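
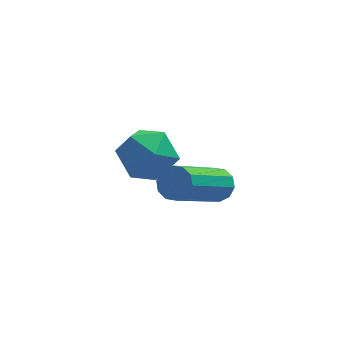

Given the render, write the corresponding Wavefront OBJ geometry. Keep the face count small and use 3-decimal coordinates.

v 1.789 2.1 0.504
v 2.366 1.472 0.89
v 1.394 1.088 -0.55
v 1.971 0.46 -0.164
v 1.196 0.724 0.289
v 1.44 1.349 0.941
v 2.32 1.211 -0.601
v 2.564 1.836 0.051
v 2.694 0.923 0.207
v 2 0.622 0.757
v 1.76 1.938 -0.417
v 1.066 1.637 0.133
v 3.402 -0.624 0.435
v 3.653 -1.059 0.303
v 2.37 -2.212 1.652
v 2.118 -1.776 1.785
v 3.804 -0.931 0.556
v 2.52 -2.083 1.905
v 3.801 -0.685 0.763
v 2.517 -1.837 2.112
v 3.646 -0.416 0.845
v 2.362 -1.568 2.194
v 3.397 -0.226 0.771
v 2.113 -1.379 2.12
v 3.15 -0.188 0.568
v 1.867 -1.341 1.917
v 3 -0.317 0.315
v 1.716 -1.469 1.664
v 3.003 -0.563 0.108
v 1.719 -1.715 1.457
v 3.158 -0.832 0.026
v 1.874 -1.984 1.375
v 3.407 -1.021 0.1
v 2.123 -2.174 1.449
f 1 12 6
f 1 6 2
f 1 2 8
f 1 8 11
f 1 11 12
f 2 6 10
f 6 12 5
f 12 11 3
f 11 8 7
f 8 2 9
f 4 10 5
f 4 5 3
f 4 3 7
f 4 7 9
f 4 9 10
f 5 10 6
f 3 5 12
f 7 3 11
f 9 7 8
f 10 9 2
f 14 13 17
f 14 17 15
f 15 17 18
f 15 18 16
f 17 13 19
f 17 19 18
f 18 19 20
f 18 20 16
f 19 13 21
f 19 21 20
f 20 21 22
f 20 22 16
f 21 13 23
f 21 23 22
f 22 23 24
f 22 24 16
f 23 13 25
f 23 25 24
f 24 25 26
f 24 26 16
f 25 13 27
f 25 27 26
f 26 27 28
f 26 28 16
f 27 13 29
f 27 29 28
f 28 29 30
f 28 30 16
f 29 13 31
f 29 31 30
f 30 31 32
f 30 32 16
f 31 13 33
f 31 33 32
f 32 33 34
f 32 34 16
f 33 13 14
f 33 14 34
f 34 14 15
f 34 15 16



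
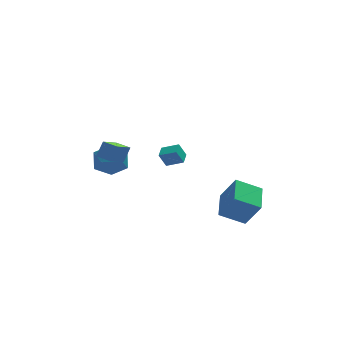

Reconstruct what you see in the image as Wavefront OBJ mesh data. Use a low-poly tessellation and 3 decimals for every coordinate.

v -4.414 0.894 -0.557
v -4.011 1.499 -1.498
v -2.949 -0.339 -0.722
v -2.546 0.266 -1.663
v -2.497 0.751 -0.579
v -3.403 1.513 -0.477
v -3.557 -0.353 -1.743
v -4.463 0.409 -1.641
v -3.482 0.728 -2.23
v -2.827 1.41 -1.511
v -4.133 -0.25 -0.709
v -3.478 0.432 0.01
v 2.008 -3.755 -3.481
v 2.784 -4.318 -1.875
v 2.416 -2 -3.063
v 3.192 -2.562 -1.457
v 3.508 -3.918 -4.263
v 4.284 -4.48 -2.657
v 3.916 -2.162 -3.845
v 4.692 -2.725 -2.239
v -0.278 0.568 -1.88
v -0.712 0.558 -0.968
v 0.001 1.358 -1.739
v -0.432 1.348 -0.827
v 0.672 0.152 -1.433
v 0.239 0.142 -0.521
v 0.952 0.942 -1.292
v 0.518 0.932 -0.38
v -3.195 -3.069 0.945
v -4.051 -4.196 1.775
v -3.894 -2.463 1.047
v -4.749 -3.59 1.876
v -2.771 -2.73 1.844
v -3.626 -3.857 2.673
v -3.469 -2.124 1.945
v -4.325 -3.251 2.775
f 1 12 6
f 1 6 2
f 1 2 8
f 1 8 11
f 1 11 12
f 2 6 10
f 6 12 5
f 12 11 3
f 11 8 7
f 8 2 9
f 4 10 5
f 4 5 3
f 4 3 7
f 4 7 9
f 4 9 10
f 5 10 6
f 3 5 12
f 7 3 11
f 9 7 8
f 10 9 2
f 14 16 13
f 17 14 13
f 13 16 15
f 15 17 13
f 14 20 16
f 18 14 17
f 18 20 14
f 16 20 15
f 19 17 15
f 15 20 19
f 19 18 17
f 20 18 19
f 22 24 21
f 25 22 21
f 21 24 23
f 23 25 21
f 22 28 24
f 26 22 25
f 26 28 22
f 24 28 23
f 27 25 23
f 23 28 27
f 27 26 25
f 28 26 27
f 30 32 29
f 33 30 29
f 29 32 31
f 31 33 29
f 30 36 32
f 34 30 33
f 34 36 30
f 32 36 31
f 35 33 31
f 31 36 35
f 35 34 33
f 36 34 35



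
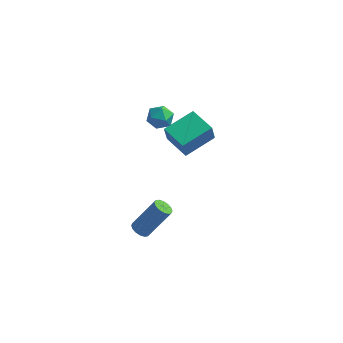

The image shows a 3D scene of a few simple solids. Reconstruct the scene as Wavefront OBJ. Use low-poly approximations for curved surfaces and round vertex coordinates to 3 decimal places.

v 0.305 -2.606 -3.629
v 0.605 -2.298 -3.94
v 1.615 -1.687 -2.362
v 1.315 -1.994 -2.051
v 0.393 -2.14 -3.866
v 1.403 -1.529 -2.288
v 0.158 -2.106 -3.728
v 1.168 -1.495 -2.151
v -0.037 -2.206 -3.564
v 0.972 -1.595 -1.987
v -0.141 -2.413 -3.417
v 0.869 -1.802 -1.84
v -0.126 -2.672 -3.327
v 0.884 -2.061 -1.75
v 0.005 -2.913 -3.318
v 1.015 -2.302 -1.74
v 0.217 -3.071 -3.392
v 1.227 -2.46 -1.814
v 0.452 -3.105 -3.529
v 1.462 -2.494 -1.952
v 0.648 -3.005 -3.693
v 1.657 -2.394 -2.116
v 0.751 -2.798 -3.84
v 1.761 -2.187 -2.263
v 0.736 -2.539 -3.93
v 1.746 -1.928 -2.353
v 0.64 1.361 1.831
v 0.954 1.074 2.444
v -0.294 0.606 1.956
v 0.02 0.319 2.569
v -0.245 1.017 2.577
v 0.333 1.484 2.5
v 0.327 0.196 1.9
v 0.905 0.663 1.823
v 0.761 0.354 2.487
v 0.407 0.861 2.905
v 0.253 0.819 1.495
v -0.101 1.326 1.913
v 2.461 -2.122 2.572
v 2.393 -2.402 3.592
v 1.292 -1.245 2.734
v 1.224 -1.525 3.754
v 3.516 -0.795 3.006
v 3.448 -1.075 4.026
v 2.347 0.082 3.168
v 2.279 -0.198 4.188
f 2 1 5
f 2 5 3
f 3 5 6
f 3 6 4
f 5 1 7
f 5 7 6
f 6 7 8
f 6 8 4
f 7 1 9
f 7 9 8
f 8 9 10
f 8 10 4
f 9 1 11
f 9 11 10
f 10 11 12
f 10 12 4
f 11 1 13
f 11 13 12
f 12 13 14
f 12 14 4
f 13 1 15
f 13 15 14
f 14 15 16
f 14 16 4
f 15 1 17
f 15 17 16
f 16 17 18
f 16 18 4
f 17 1 19
f 17 19 18
f 18 19 20
f 18 20 4
f 19 1 21
f 19 21 20
f 20 21 22
f 20 22 4
f 21 1 23
f 21 23 22
f 22 23 24
f 22 24 4
f 23 1 25
f 23 25 24
f 24 25 26
f 24 26 4
f 25 1 2
f 25 2 26
f 26 2 3
f 26 3 4
f 27 38 32
f 27 32 28
f 27 28 34
f 27 34 37
f 27 37 38
f 28 32 36
f 32 38 31
f 38 37 29
f 37 34 33
f 34 28 35
f 30 36 31
f 30 31 29
f 30 29 33
f 30 33 35
f 30 35 36
f 31 36 32
f 29 31 38
f 33 29 37
f 35 33 34
f 36 35 28
f 40 42 39
f 43 40 39
f 39 42 41
f 41 43 39
f 40 46 42
f 44 40 43
f 44 46 40
f 42 46 41
f 45 43 41
f 41 46 45
f 45 44 43
f 46 44 45



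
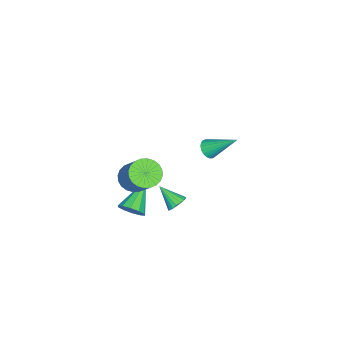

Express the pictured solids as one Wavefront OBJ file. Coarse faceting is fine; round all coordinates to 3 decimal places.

v 3.376 -1.966 2.412
v 3.949 -2.593 2.432
v 4.958 -1.621 3.969
v 4.384 -0.994 3.948
v 4.086 -2.387 2.211
v 5.095 -1.415 3.748
v 4.115 -2.117 2.021
v 5.124 -1.144 3.558
v 4.032 -1.824 1.891
v 5.041 -0.851 3.428
v 3.848 -1.552 1.839
v 4.857 -0.58 3.376
v 3.593 -1.344 1.875
v 4.602 -0.371 3.412
v 3.304 -1.23 1.992
v 4.313 -0.258 3.529
v 3.027 -1.229 2.174
v 4.036 -0.256 3.711
v 2.802 -1.339 2.391
v 3.811 -0.367 3.928
v 2.665 -1.545 2.612
v 3.674 -0.573 4.149
v 2.636 -1.816 2.802
v 3.645 -0.843 4.339
v 2.719 -2.109 2.932
v 3.728 -1.136 4.469
v 2.903 -2.38 2.984
v 3.912 -1.408 4.521
v 3.158 -2.589 2.948
v 4.167 -1.616 4.485
v 3.447 -2.702 2.831
v 4.456 -1.73 4.368
v 3.724 -2.704 2.649
v 4.733 -1.731 4.186
v 3.774 -2.004 0.088
v 4.091 -1.485 0.509
v 2.146 -1.856 1.132
v 3.885 -1.276 0.158
v 3.637 -1.345 -0.22
v 3.441 -1.667 -0.48
v 3.373 -2.117 -0.523
v 3.457 -2.524 -0.333
v 3.663 -2.732 0.018
v 3.912 -2.663 0.396
v 4.107 -2.342 0.656
v 4.176 -1.892 0.699
v 1.411 -0.464 -1.024
v 1.842 -0.778 -1.276
v 1.149 -1.516 -0.156
v 1.967 -0.65 -1.083
v 1.982 -0.486 -0.879
v 1.884 -0.317 -0.704
v 1.692 -0.177 -0.592
v 1.444 -0.094 -0.566
v 1.19 -0.084 -0.631
v 0.979 -0.149 -0.773
v 0.854 -0.277 -0.965
v 0.839 -0.441 -1.169
v 0.937 -0.61 -1.345
v 1.129 -0.75 -1.457
v 1.377 -0.833 -1.483
v 1.631 -0.843 -1.418
v -2.608 -0.213 0.064
v -2.128 0.016 -0.234
v -2.572 1.333 1.316
v -2.322 0.122 -0.358
v -2.566 0.169 -0.409
v -2.817 0.15 -0.379
v -3.032 0.069 -0.272
v -3.174 -0.062 -0.107
v -3.218 -0.218 0.088
v -3.156 -0.374 0.279
v -3 -0.502 0.432
v -2.776 -0.58 0.522
v -2.523 -0.595 0.533
v -2.285 -0.543 0.462
v -2.102 -0.435 0.323
v -2.008 -0.288 0.139
v -2.017 -0.129 -0.058
f 2 1 5
f 2 5 3
f 3 5 6
f 3 6 4
f 5 1 7
f 5 7 6
f 6 7 8
f 6 8 4
f 7 1 9
f 7 9 8
f 8 9 10
f 8 10 4
f 9 1 11
f 9 11 10
f 10 11 12
f 10 12 4
f 11 1 13
f 11 13 12
f 12 13 14
f 12 14 4
f 13 1 15
f 13 15 14
f 14 15 16
f 14 16 4
f 15 1 17
f 15 17 16
f 16 17 18
f 16 18 4
f 17 1 19
f 17 19 18
f 18 19 20
f 18 20 4
f 19 1 21
f 19 21 20
f 20 21 22
f 20 22 4
f 21 1 23
f 21 23 22
f 22 23 24
f 22 24 4
f 23 1 25
f 23 25 24
f 24 25 26
f 24 26 4
f 25 1 27
f 25 27 26
f 26 27 28
f 26 28 4
f 27 1 29
f 27 29 28
f 28 29 30
f 28 30 4
f 29 1 31
f 29 31 30
f 30 31 32
f 30 32 4
f 31 1 33
f 31 33 32
f 32 33 34
f 32 34 4
f 33 1 2
f 33 2 34
f 34 2 3
f 34 3 4
f 36 35 38
f 36 38 37
f 38 35 39
f 38 39 37
f 39 35 40
f 39 40 37
f 40 35 41
f 40 41 37
f 41 35 42
f 41 42 37
f 42 35 43
f 42 43 37
f 43 35 44
f 43 44 37
f 44 35 45
f 44 45 37
f 45 35 46
f 45 46 37
f 46 35 36
f 46 36 37
f 48 47 50
f 48 50 49
f 50 47 51
f 50 51 49
f 51 47 52
f 51 52 49
f 52 47 53
f 52 53 49
f 53 47 54
f 53 54 49
f 54 47 55
f 54 55 49
f 55 47 56
f 55 56 49
f 56 47 57
f 56 57 49
f 57 47 58
f 57 58 49
f 58 47 59
f 58 59 49
f 59 47 60
f 59 60 49
f 60 47 61
f 60 61 49
f 61 47 62
f 61 62 49
f 62 47 48
f 62 48 49
f 64 63 66
f 64 66 65
f 66 63 67
f 66 67 65
f 67 63 68
f 67 68 65
f 68 63 69
f 68 69 65
f 69 63 70
f 69 70 65
f 70 63 71
f 70 71 65
f 71 63 72
f 71 72 65
f 72 63 73
f 72 73 65
f 73 63 74
f 73 74 65
f 74 63 75
f 74 75 65
f 75 63 76
f 75 76 65
f 76 63 77
f 76 77 65
f 77 63 78
f 77 78 65
f 78 63 79
f 78 79 65
f 79 63 64
f 79 64 65



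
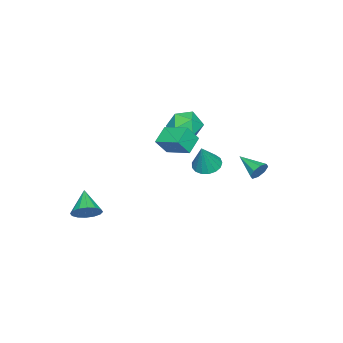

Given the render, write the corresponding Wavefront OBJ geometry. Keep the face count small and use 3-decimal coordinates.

v -0.869 0.028 2.125
v -0.347 -0.398 3.093
v -0.563 1.557 2.633
v -0.041 1.131 3.601
v 0.201 0.009 1.539
v 0.723 -0.417 2.507
v 0.507 1.538 2.047
v 1.029 1.112 3.015
v 2.681 -3.606 -2.927
v 3.326 -4.091 -2.552
v 1.559 -4.374 -1.993
v 3.29 -3.716 -2.287
v 3.09 -3.311 -2.194
v 2.781 -2.985 -2.297
v 2.445 -2.826 -2.569
v 2.172 -2.875 -2.937
v 2.036 -3.121 -3.302
v 2.072 -3.496 -3.567
v 2.272 -3.9 -3.661
v 2.581 -4.226 -3.558
v 2.917 -4.386 -3.286
v 3.189 -4.336 -2.918
v -3.659 0.339 1.754
v -2.609 0.186 1.415
v -3.871 -1.446 1.905
v -2.821 -1.599 1.566
v -3.024 -1.142 2.562
v -2.893 -0.04 2.469
v -3.587 -1.22 0.851
v -3.456 -0.118 0.758
v -2.564 -0.778 0.857
v -2.216 -0.73 1.915
v -4.264 -0.53 1.405
v -3.916 -0.482 2.463
v -3.732 0.501 -1.429
v -3.005 0.152 -1.756
v -2.948 0.539 0.269
v -2.944 0.563 -1.794
v -3.064 0.959 -1.747
v -3.337 1.25 -1.628
v -3.7 1.37 -1.463
v -4.07 1.29 -1.29
v -4.363 1.03 -1.149
v -4.511 0.648 -1.072
v -4.481 0.233 -1.077
v -4.279 -0.121 -1.162
v -3.951 -0.332 -1.309
v -3.574 -0.353 -1.482
v -3.232 -0.178 -1.644
v -2.121 4.433 -0.029
v -1.856 4.145 -0.548
v -2.599 3.027 0.509
v -1.538 4.182 -0.168
v -1.56 4.366 0.294
v -1.911 4.589 0.566
v -2.385 4.722 0.49
v -2.704 4.685 0.11
v -2.681 4.501 -0.351
v -2.33 4.277 -0.624
f 2 4 1
f 5 2 1
f 1 4 3
f 3 5 1
f 2 8 4
f 6 2 5
f 6 8 2
f 4 8 3
f 7 5 3
f 3 8 7
f 7 6 5
f 8 6 7
f 10 9 12
f 10 12 11
f 12 9 13
f 12 13 11
f 13 9 14
f 13 14 11
f 14 9 15
f 14 15 11
f 15 9 16
f 15 16 11
f 16 9 17
f 16 17 11
f 17 9 18
f 17 18 11
f 18 9 19
f 18 19 11
f 19 9 20
f 19 20 11
f 20 9 21
f 20 21 11
f 21 9 22
f 21 22 11
f 22 9 10
f 22 10 11
f 23 34 28
f 23 28 24
f 23 24 30
f 23 30 33
f 23 33 34
f 24 28 32
f 28 34 27
f 34 33 25
f 33 30 29
f 30 24 31
f 26 32 27
f 26 27 25
f 26 25 29
f 26 29 31
f 26 31 32
f 27 32 28
f 25 27 34
f 29 25 33
f 31 29 30
f 32 31 24
f 36 35 38
f 36 38 37
f 38 35 39
f 38 39 37
f 39 35 40
f 39 40 37
f 40 35 41
f 40 41 37
f 41 35 42
f 41 42 37
f 42 35 43
f 42 43 37
f 43 35 44
f 43 44 37
f 44 35 45
f 44 45 37
f 45 35 46
f 45 46 37
f 46 35 47
f 46 47 37
f 47 35 48
f 47 48 37
f 48 35 49
f 48 49 37
f 49 35 36
f 49 36 37
f 51 50 53
f 51 53 52
f 53 50 54
f 53 54 52
f 54 50 55
f 54 55 52
f 55 50 56
f 55 56 52
f 56 50 57
f 56 57 52
f 57 50 58
f 57 58 52
f 58 50 59
f 58 59 52
f 59 50 51
f 59 51 52



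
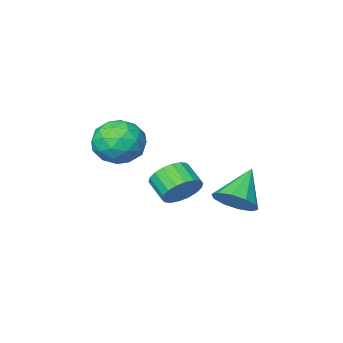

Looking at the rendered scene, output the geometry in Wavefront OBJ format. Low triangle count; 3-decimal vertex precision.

v 0.189 0.429 2.764
v 1.017 0.572 2.001
v -0.477 -0.972 1.779
v 0.351 -0.829 1.016
v 0.597 -1.216 2.055
v 1.008 -0.35 2.664
v -0.468 -0.05 1.116
v -0.057 0.816 1.725
v 0.611 0.275 0.982
v 1.27 -0.445 1.563
v -0.73 0.045 2.217
v -0.071 -0.675 2.798
v 0.662 0.624 2.469
v -0.122 -1.024 1.311
v 0.023 -1.251 1.922
v 0.51 -1.167 1.474
v 0.656 0.082 2.858
v 1.143 0.165 2.41
v 0.896 -0.885 2.442
v -0.603 -0.565 1.37
v -0.116 -0.482 0.922
v 0.03 0.767 2.306
v 0.517 0.851 1.858
v -0.356 0.485 1.338
v 0.91 0.533 1.422
v 0.518 -0.29 0.843
v 0.037 0.168 0.902
v 0.279 0.677 1.259
v 1.297 0.109 1.763
v 0.905 -0.714 1.184
v 1.05 -0.941 1.795
v 1.292 -0.432 2.152
v 1.058 -0.065 1.164
v -0.365 0.314 2.596
v -0.757 -0.509 2.017
v -0.752 0.032 1.628
v -0.51 0.541 1.985
v 0.022 -0.11 2.937
v -0.37 -0.933 2.358
v 0.261 -1.077 2.521
v 0.503 -0.568 2.878
v -0.518 -0.335 2.616
v -2.15 4.169 -0.112
v -1.465 4.105 0.513
v -3.31 3.531 1.092
v -1.702 4.627 0.562
v -2.11 4.973 0.353
v -2.533 5.013 -0.034
v -2.81 4.73 -0.451
v -2.835 4.233 -0.738
v -2.598 3.711 -0.786
v -2.191 3.365 -0.577
v -1.767 3.325 -0.191
v -1.49 3.608 0.226
v -0.679 2.899 0.277
v -0.177 3.281 0.862
v -0.14 2.362 1.429
v -0.641 1.981 0.843
v -0.53 3.348 0.995
v -0.492 2.429 1.562
v -0.912 3.327 0.986
v -0.874 2.408 1.552
v -1.248 3.221 0.836
v -1.21 2.302 1.402
v -1.471 3.051 0.575
v -1.433 2.132 1.142
v -1.537 2.851 0.256
v -1.5 1.933 0.822
v -1.433 2.661 -0.06
v -1.396 1.742 0.506
v -1.18 2.518 -0.309
v -1.143 1.599 0.258
v -0.828 2.451 -0.442
v -0.79 1.532 0.125
v -0.446 2.472 -0.432
v -0.408 1.553 0.134
v -0.11 2.578 -0.282
v -0.072 1.659 0.284
v 0.113 2.748 -0.022
v 0.151 1.829 0.545
v 0.18 2.947 0.298
v 0.217 2.029 0.864
v 0.076 3.138 0.614
v 0.113 2.219 1.18
f 1 38 17
f 38 12 41
f 17 41 6
f 38 41 17
f 1 17 13
f 17 6 18
f 13 18 2
f 17 18 13
f 1 13 22
f 13 2 23
f 22 23 8
f 13 23 22
f 1 22 34
f 22 8 37
f 34 37 11
f 22 37 34
f 1 34 38
f 34 11 42
f 38 42 12
f 34 42 38
f 2 18 29
f 18 6 32
f 29 32 10
f 18 32 29
f 6 41 19
f 41 12 40
f 19 40 5
f 41 40 19
f 12 42 39
f 42 11 35
f 39 35 3
f 42 35 39
f 11 37 36
f 37 8 24
f 36 24 7
f 37 24 36
f 8 23 28
f 23 2 25
f 28 25 9
f 23 25 28
f 4 30 16
f 30 10 31
f 16 31 5
f 30 31 16
f 4 16 14
f 16 5 15
f 14 15 3
f 16 15 14
f 4 14 21
f 14 3 20
f 21 20 7
f 14 20 21
f 4 21 26
f 21 7 27
f 26 27 9
f 21 27 26
f 4 26 30
f 26 9 33
f 30 33 10
f 26 33 30
f 5 31 19
f 31 10 32
f 19 32 6
f 31 32 19
f 3 15 39
f 15 5 40
f 39 40 12
f 15 40 39
f 7 20 36
f 20 3 35
f 36 35 11
f 20 35 36
f 9 27 28
f 27 7 24
f 28 24 8
f 27 24 28
f 10 33 29
f 33 9 25
f 29 25 2
f 33 25 29
f 44 43 46
f 44 46 45
f 46 43 47
f 46 47 45
f 47 43 48
f 47 48 45
f 48 43 49
f 48 49 45
f 49 43 50
f 49 50 45
f 50 43 51
f 50 51 45
f 51 43 52
f 51 52 45
f 52 43 53
f 52 53 45
f 53 43 54
f 53 54 45
f 54 43 44
f 54 44 45
f 56 55 59
f 56 59 57
f 57 59 60
f 57 60 58
f 59 55 61
f 59 61 60
f 60 61 62
f 60 62 58
f 61 55 63
f 61 63 62
f 62 63 64
f 62 64 58
f 63 55 65
f 63 65 64
f 64 65 66
f 64 66 58
f 65 55 67
f 65 67 66
f 66 67 68
f 66 68 58
f 67 55 69
f 67 69 68
f 68 69 70
f 68 70 58
f 69 55 71
f 69 71 70
f 70 71 72
f 70 72 58
f 71 55 73
f 71 73 72
f 72 73 74
f 72 74 58
f 73 55 75
f 73 75 74
f 74 75 76
f 74 76 58
f 75 55 77
f 75 77 76
f 76 77 78
f 76 78 58
f 77 55 79
f 77 79 78
f 78 79 80
f 78 80 58
f 79 55 81
f 79 81 80
f 80 81 82
f 80 82 58
f 81 55 83
f 81 83 82
f 82 83 84
f 82 84 58
f 83 55 56
f 83 56 84
f 84 56 57
f 84 57 58



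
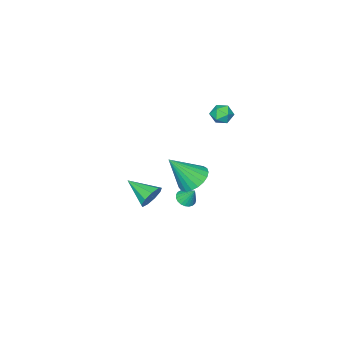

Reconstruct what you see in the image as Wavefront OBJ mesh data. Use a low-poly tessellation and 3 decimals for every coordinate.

v 0.686 -2.686 -3.927
v 1.005 -2.343 -3.205
v 0.914 -4.354 -3.233
v 0.421 -2.403 -3.159
v -0.038 -2.596 -3.472
v -0.158 -2.831 -3.998
v 0.116 -2.998 -4.49
v 0.658 -3.02 -4.719
v 1.213 -2.885 -4.577
v 1.521 -2.657 -4.131
v 1.439 -2.443 -3.589
v 2.519 2.262 1.238
v 3.327 2.151 0.677
v 3.581 1.478 2.922
v 3.376 2.533 0.823
v 3.278 2.867 1.041
v 3.048 3.098 1.294
v 2.726 3.183 1.536
v 2.369 3.11 1.727
v 2.038 2.89 1.834
v 1.79 2.561 1.837
v 1.668 2.181 1.737
v 1.693 1.815 1.551
v 1.861 1.526 1.31
v 2.143 1.365 1.057
v 2.489 1.358 0.835
v 2.841 1.508 0.683
v 3.137 1.789 0.627
v -1.63 1.35 3.808
v -1.006 1.449 4.143
v -1.314 0.271 3.537
v -0.69 0.37 3.872
v -1.296 0.334 4.249
v -1.492 1.001 4.416
v -0.828 0.719 3.264
v -1.024 1.386 3.431
v -0.511 1.059 3.807
v -0.8 0.821 4.416
v -1.52 0.899 3.264
v -1.809 0.661 3.873
v 0.216 -0.475 -3.094
v 0.831 -0.517 -3.033
v 0.164 0.155 -2.146
v 0.806 -0.304 -3.176
v 0.679 -0.121 -3.305
v 0.471 0.001 -3.397
v 0.22 0.041 -3.437
v -0.032 -0.009 -3.418
v -0.242 -0.139 -3.343
v -0.372 -0.327 -3.224
v -0.401 -0.541 -3.084
v -0.323 -0.744 -2.945
v -0.152 -0.9 -2.832
v 0.083 -0.983 -2.764
v 0.341 -0.978 -2.753
v 0.576 -0.886 -2.801
v 0.75 -0.723 -2.9
f 2 1 4
f 2 4 3
f 4 1 5
f 4 5 3
f 5 1 6
f 5 6 3
f 6 1 7
f 6 7 3
f 7 1 8
f 7 8 3
f 8 1 9
f 8 9 3
f 9 1 10
f 9 10 3
f 10 1 11
f 10 11 3
f 11 1 2
f 11 2 3
f 13 12 15
f 13 15 14
f 15 12 16
f 15 16 14
f 16 12 17
f 16 17 14
f 17 12 18
f 17 18 14
f 18 12 19
f 18 19 14
f 19 12 20
f 19 20 14
f 20 12 21
f 20 21 14
f 21 12 22
f 21 22 14
f 22 12 23
f 22 23 14
f 23 12 24
f 23 24 14
f 24 12 25
f 24 25 14
f 25 12 26
f 25 26 14
f 26 12 27
f 26 27 14
f 27 12 28
f 27 28 14
f 28 12 13
f 28 13 14
f 29 40 34
f 29 34 30
f 29 30 36
f 29 36 39
f 29 39 40
f 30 34 38
f 34 40 33
f 40 39 31
f 39 36 35
f 36 30 37
f 32 38 33
f 32 33 31
f 32 31 35
f 32 35 37
f 32 37 38
f 33 38 34
f 31 33 40
f 35 31 39
f 37 35 36
f 38 37 30
f 42 41 44
f 42 44 43
f 44 41 45
f 44 45 43
f 45 41 46
f 45 46 43
f 46 41 47
f 46 47 43
f 47 41 48
f 47 48 43
f 48 41 49
f 48 49 43
f 49 41 50
f 49 50 43
f 50 41 51
f 50 51 43
f 51 41 52
f 51 52 43
f 52 41 53
f 52 53 43
f 53 41 54
f 53 54 43
f 54 41 55
f 54 55 43
f 55 41 56
f 55 56 43
f 56 41 57
f 56 57 43
f 57 41 42
f 57 42 43



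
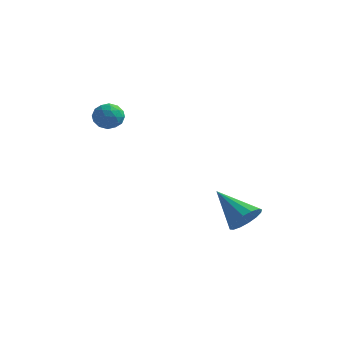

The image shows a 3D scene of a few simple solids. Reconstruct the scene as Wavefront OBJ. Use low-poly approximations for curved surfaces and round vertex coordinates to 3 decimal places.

v 4.529 3.484 -2.205
v 4.963 3.152 -1.527
v 2.911 3.836 -0.995
v 5.061 3.592 -1.524
v 5.016 4.002 -1.704
v 4.841 4.274 -2.017
v 4.582 4.334 -2.381
v 4.309 4.166 -2.697
v 4.095 3.816 -2.882
v 3.997 3.376 -2.885
v 4.042 2.965 -2.705
v 4.217 2.694 -2.392
v 4.475 2.634 -2.028
v 4.748 2.801 -1.712
v -1.731 2.399 2.75
v -0.99 2.455 2.817
v -1.75 1.585 3.643
v -1.009 1.641 3.71
v -1.446 2.213 3.909
v -1.434 2.715 3.357
v -1.306 1.325 3.103
v -1.294 1.827 2.551
v -0.727 1.791 3.035
v -0.814 2.34 3.534
v -1.926 1.7 2.926
v -2.013 2.249 3.425
v -1.359 2.498 2.705
v -1.381 1.542 3.755
v -1.638 1.878 3.872
v -1.202 1.911 3.911
v -1.62 2.651 3.023
v -1.184 2.685 3.062
v -1.453 2.542 3.704
v -1.556 1.355 3.398
v -1.12 1.389 3.437
v -1.538 2.129 2.549
v -1.102 2.162 2.588
v -1.287 1.498 2.756
v -0.768 2.141 2.873
v -0.78 1.663 3.397
v -0.954 1.477 3.04
v -0.947 1.772 2.716
v -0.82 2.464 3.166
v -0.831 1.986 3.69
v -1.088 2.321 3.808
v -1.081 2.617 3.483
v -0.665 2.074 3.294
v -1.909 2.054 2.77
v -1.92 1.576 3.294
v -1.659 1.423 2.977
v -1.652 1.719 2.652
v -1.96 2.377 3.063
v -1.972 1.899 3.587
v -1.793 2.268 3.744
v -1.786 2.563 3.42
v -2.075 1.966 3.166
f 2 1 4
f 2 4 3
f 4 1 5
f 4 5 3
f 5 1 6
f 5 6 3
f 6 1 7
f 6 7 3
f 7 1 8
f 7 8 3
f 8 1 9
f 8 9 3
f 9 1 10
f 9 10 3
f 10 1 11
f 10 11 3
f 11 1 12
f 11 12 3
f 12 1 13
f 12 13 3
f 13 1 14
f 13 14 3
f 14 1 2
f 14 2 3
f 15 52 31
f 52 26 55
f 31 55 20
f 52 55 31
f 15 31 27
f 31 20 32
f 27 32 16
f 31 32 27
f 15 27 36
f 27 16 37
f 36 37 22
f 27 37 36
f 15 36 48
f 36 22 51
f 48 51 25
f 36 51 48
f 15 48 52
f 48 25 56
f 52 56 26
f 48 56 52
f 16 32 43
f 32 20 46
f 43 46 24
f 32 46 43
f 20 55 33
f 55 26 54
f 33 54 19
f 55 54 33
f 26 56 53
f 56 25 49
f 53 49 17
f 56 49 53
f 25 51 50
f 51 22 38
f 50 38 21
f 51 38 50
f 22 37 42
f 37 16 39
f 42 39 23
f 37 39 42
f 18 44 30
f 44 24 45
f 30 45 19
f 44 45 30
f 18 30 28
f 30 19 29
f 28 29 17
f 30 29 28
f 18 28 35
f 28 17 34
f 35 34 21
f 28 34 35
f 18 35 40
f 35 21 41
f 40 41 23
f 35 41 40
f 18 40 44
f 40 23 47
f 44 47 24
f 40 47 44
f 19 45 33
f 45 24 46
f 33 46 20
f 45 46 33
f 17 29 53
f 29 19 54
f 53 54 26
f 29 54 53
f 21 34 50
f 34 17 49
f 50 49 25
f 34 49 50
f 23 41 42
f 41 21 38
f 42 38 22
f 41 38 42
f 24 47 43
f 47 23 39
f 43 39 16
f 47 39 43



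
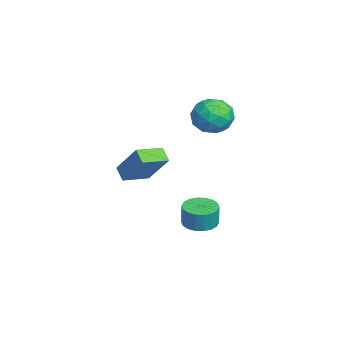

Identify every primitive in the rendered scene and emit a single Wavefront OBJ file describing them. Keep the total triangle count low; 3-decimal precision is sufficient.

v -1.612 -0.617 -0.813
v -2.26 -0.877 -0.293
v -2.334 0.647 -1.08
v -2.981 0.387 -0.561
v -0.659 0.273 0.821
v -1.306 0.013 1.34
v -1.38 1.537 0.553
v -2.028 1.277 1.073
v -2.696 3.107 -4.38
v -1.938 3.582 -4.48
v -1.787 3.588 -3.3
v -2.544 3.113 -3.2
v -2.218 3.867 -4.446
v -2.066 3.873 -3.265
v -2.592 4.001 -4.398
v -2.441 4.007 -3.218
v -2.987 3.958 -4.347
v -2.836 3.964 -3.167
v -3.324 3.746 -4.303
v -3.173 3.753 -3.123
v -3.537 3.408 -4.274
v -3.386 3.415 -3.094
v -3.583 3.01 -4.266
v -3.432 3.017 -3.086
v -3.453 2.632 -4.28
v -3.302 2.638 -3.1
v -3.174 2.347 -4.315
v -3.022 2.353 -3.134
v -2.799 2.213 -4.362
v -2.648 2.219 -3.182
v -2.404 2.256 -4.413
v -2.253 2.262 -3.233
v -2.067 2.467 -4.457
v -1.916 2.474 -3.277
v -1.854 2.805 -4.486
v -1.703 2.812 -3.306
v -1.808 3.203 -4.494
v -1.657 3.21 -3.314
v -3.505 4.35 3.252
v -2.815 4.487 2.374
v -4.365 3.013 2.366
v -3.675 3.15 1.488
v -3.28 2.729 2.454
v -2.748 3.556 3.001
v -4.432 3.944 1.739
v -3.9 4.771 2.286
v -3.388 4.237 1.439
v -2.676 3.486 1.881
v -4.504 4.014 2.859
v -3.792 3.263 3.301
v -3.084 4.536 2.891
v -4.096 2.964 1.849
v -3.863 2.717 2.417
v -3.458 2.798 1.901
v -3.045 3.988 3.26
v -2.64 4.069 2.744
v -2.913 3.036 2.79
v -4.54 3.431 1.996
v -4.135 3.512 1.48
v -3.722 4.702 2.839
v -3.317 4.783 2.323
v -4.267 4.464 1.95
v -3.015 4.47 1.825
v -3.521 3.684 1.304
v -3.966 4.15 1.452
v -3.653 4.636 1.774
v -2.597 4.028 2.085
v -3.103 3.242 1.564
v -2.87 2.995 2.132
v -2.558 3.481 2.454
v -2.934 3.881 1.535
v -4.077 4.258 3.176
v -4.583 3.472 2.655
v -4.622 4.019 2.286
v -4.31 4.505 2.608
v -3.659 3.816 3.436
v -4.165 3.03 2.915
v -3.527 2.864 2.966
v -3.214 3.35 3.288
v -4.246 3.619 3.205
f 2 4 1
f 5 2 1
f 1 4 3
f 3 5 1
f 2 8 4
f 6 2 5
f 6 8 2
f 4 8 3
f 7 5 3
f 3 8 7
f 7 6 5
f 8 6 7
f 10 9 13
f 10 13 11
f 11 13 14
f 11 14 12
f 13 9 15
f 13 15 14
f 14 15 16
f 14 16 12
f 15 9 17
f 15 17 16
f 16 17 18
f 16 18 12
f 17 9 19
f 17 19 18
f 18 19 20
f 18 20 12
f 19 9 21
f 19 21 20
f 20 21 22
f 20 22 12
f 21 9 23
f 21 23 22
f 22 23 24
f 22 24 12
f 23 9 25
f 23 25 24
f 24 25 26
f 24 26 12
f 25 9 27
f 25 27 26
f 26 27 28
f 26 28 12
f 27 9 29
f 27 29 28
f 28 29 30
f 28 30 12
f 29 9 31
f 29 31 30
f 30 31 32
f 30 32 12
f 31 9 33
f 31 33 32
f 32 33 34
f 32 34 12
f 33 9 35
f 33 35 34
f 34 35 36
f 34 36 12
f 35 9 37
f 35 37 36
f 36 37 38
f 36 38 12
f 37 9 10
f 37 10 38
f 38 10 11
f 38 11 12
f 39 76 55
f 76 50 79
f 55 79 44
f 76 79 55
f 39 55 51
f 55 44 56
f 51 56 40
f 55 56 51
f 39 51 60
f 51 40 61
f 60 61 46
f 51 61 60
f 39 60 72
f 60 46 75
f 72 75 49
f 60 75 72
f 39 72 76
f 72 49 80
f 76 80 50
f 72 80 76
f 40 56 67
f 56 44 70
f 67 70 48
f 56 70 67
f 44 79 57
f 79 50 78
f 57 78 43
f 79 78 57
f 50 80 77
f 80 49 73
f 77 73 41
f 80 73 77
f 49 75 74
f 75 46 62
f 74 62 45
f 75 62 74
f 46 61 66
f 61 40 63
f 66 63 47
f 61 63 66
f 42 68 54
f 68 48 69
f 54 69 43
f 68 69 54
f 42 54 52
f 54 43 53
f 52 53 41
f 54 53 52
f 42 52 59
f 52 41 58
f 59 58 45
f 52 58 59
f 42 59 64
f 59 45 65
f 64 65 47
f 59 65 64
f 42 64 68
f 64 47 71
f 68 71 48
f 64 71 68
f 43 69 57
f 69 48 70
f 57 70 44
f 69 70 57
f 41 53 77
f 53 43 78
f 77 78 50
f 53 78 77
f 45 58 74
f 58 41 73
f 74 73 49
f 58 73 74
f 47 65 66
f 65 45 62
f 66 62 46
f 65 62 66
f 48 71 67
f 71 47 63
f 67 63 40
f 71 63 67



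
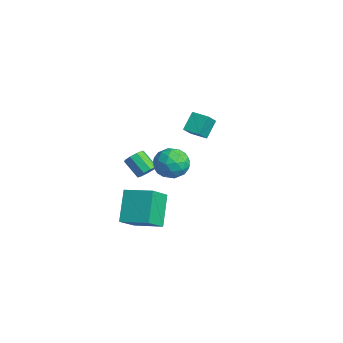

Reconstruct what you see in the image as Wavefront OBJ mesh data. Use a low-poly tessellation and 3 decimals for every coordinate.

v 3.369 -3.686 1.849
v 3.803 -3.678 2.306
v 2.925 -4.106 3.148
v 2.491 -4.114 2.691
v 3.601 -3.298 2.288
v 2.722 -3.726 3.13
v 3.291 -3.099 2.065
v 2.412 -3.527 2.907
v 3.017 -3.175 1.741
v 2.138 -3.603 2.583
v 2.908 -3.49 1.467
v 2.029 -3.918 2.309
v 3.015 -3.897 1.372
v 2.137 -4.324 2.214
v 3.288 -4.205 1.501
v 2.409 -4.632 2.343
v 3.599 -4.27 1.792
v 2.72 -4.698 2.634
v 3.802 -4.062 2.11
v 2.924 -4.49 2.952
v 1.457 -4.613 -2.938
v 0.272 -3.889 -1.245
v 0.633 -3.456 -4.01
v -0.553 -2.732 -2.318
v 2.713 -3.388 -2.582
v 1.527 -2.664 -0.89
v 1.888 -2.231 -3.655
v 0.703 -1.507 -1.962
v -4.691 2.694 0.67
v -3.988 1.921 1.541
v -3.857 3.341 0.571
v -3.155 2.568 1.442
v -4.225 1.932 -0.382
v -3.523 1.159 0.489
v -3.392 2.579 -0.481
v -2.689 1.806 0.39
v 3.92 -1.577 1.916
v 4.381 -1.944 2.799
v 2.819 -2.896 1.941
v 3.28 -3.263 2.824
v 2.715 -2.364 2.854
v 3.396 -1.549 2.839
v 3.804 -3.291 1.901
v 4.485 -2.476 1.886
v 4.309 -3.004 2.791
v 3.636 -2.431 3.379
v 3.564 -2.409 1.361
v 2.891 -1.836 1.949
v 4.247 -1.645 2.355
v 2.953 -3.195 2.385
v 2.621 -2.667 2.402
v 2.892 -2.883 2.921
v 3.668 -1.412 2.378
v 3.939 -1.628 2.898
v 2.96 -1.875 2.93
v 3.261 -3.212 1.842
v 3.532 -3.428 2.362
v 4.308 -1.957 1.819
v 4.579 -2.173 2.338
v 4.24 -2.965 1.81
v 4.475 -2.484 2.87
v 3.828 -3.259 2.884
v 4.137 -3.275 2.342
v 4.537 -2.796 2.333
v 4.08 -2.147 3.216
v 3.433 -2.922 3.23
v 3.101 -2.394 3.248
v 3.501 -1.914 3.239
v 4.038 -2.77 3.21
v 3.767 -1.918 1.51
v 3.12 -2.693 1.524
v 3.699 -2.926 1.501
v 4.099 -2.446 1.492
v 3.372 -1.581 1.856
v 2.725 -2.356 1.87
v 2.663 -2.044 2.407
v 3.063 -1.565 2.398
v 3.162 -2.07 1.53
f 2 1 5
f 2 5 3
f 3 5 6
f 3 6 4
f 5 1 7
f 5 7 6
f 6 7 8
f 6 8 4
f 7 1 9
f 7 9 8
f 8 9 10
f 8 10 4
f 9 1 11
f 9 11 10
f 10 11 12
f 10 12 4
f 11 1 13
f 11 13 12
f 12 13 14
f 12 14 4
f 13 1 15
f 13 15 14
f 14 15 16
f 14 16 4
f 15 1 17
f 15 17 16
f 16 17 18
f 16 18 4
f 17 1 19
f 17 19 18
f 18 19 20
f 18 20 4
f 19 1 2
f 19 2 20
f 20 2 3
f 20 3 4
f 22 24 21
f 25 22 21
f 21 24 23
f 23 25 21
f 22 28 24
f 26 22 25
f 26 28 22
f 24 28 23
f 27 25 23
f 23 28 27
f 27 26 25
f 28 26 27
f 30 32 29
f 33 30 29
f 29 32 31
f 31 33 29
f 30 36 32
f 34 30 33
f 34 36 30
f 32 36 31
f 35 33 31
f 31 36 35
f 35 34 33
f 36 34 35
f 37 74 53
f 74 48 77
f 53 77 42
f 74 77 53
f 37 53 49
f 53 42 54
f 49 54 38
f 53 54 49
f 37 49 58
f 49 38 59
f 58 59 44
f 49 59 58
f 37 58 70
f 58 44 73
f 70 73 47
f 58 73 70
f 37 70 74
f 70 47 78
f 74 78 48
f 70 78 74
f 38 54 65
f 54 42 68
f 65 68 46
f 54 68 65
f 42 77 55
f 77 48 76
f 55 76 41
f 77 76 55
f 48 78 75
f 78 47 71
f 75 71 39
f 78 71 75
f 47 73 72
f 73 44 60
f 72 60 43
f 73 60 72
f 44 59 64
f 59 38 61
f 64 61 45
f 59 61 64
f 40 66 52
f 66 46 67
f 52 67 41
f 66 67 52
f 40 52 50
f 52 41 51
f 50 51 39
f 52 51 50
f 40 50 57
f 50 39 56
f 57 56 43
f 50 56 57
f 40 57 62
f 57 43 63
f 62 63 45
f 57 63 62
f 40 62 66
f 62 45 69
f 66 69 46
f 62 69 66
f 41 67 55
f 67 46 68
f 55 68 42
f 67 68 55
f 39 51 75
f 51 41 76
f 75 76 48
f 51 76 75
f 43 56 72
f 56 39 71
f 72 71 47
f 56 71 72
f 45 63 64
f 63 43 60
f 64 60 44
f 63 60 64
f 46 69 65
f 69 45 61
f 65 61 38
f 69 61 65



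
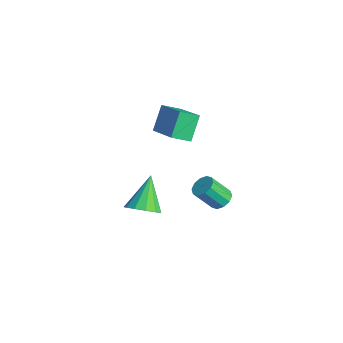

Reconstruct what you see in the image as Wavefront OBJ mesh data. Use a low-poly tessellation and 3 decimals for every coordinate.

v -0.01 0.649 1.975
v -0.194 -0.278 2.433
v 1.954 0.726 2.918
v 1.77 -0.201 3.376
v 0.59 -0.059 0.784
v 0.406 -0.986 1.242
v 2.554 0.018 1.727
v 2.37 -0.909 2.185
v 3.059 -2.668 -2.013
v 3.826 -2.358 -1.635
v 2.001 -1.792 -0.587
v 3.674 -1.999 -1.968
v 3.327 -1.852 -2.315
v 2.894 -1.964 -2.567
v 2.514 -2.3 -2.643
v 2.307 -2.752 -2.519
v 2.338 -3.178 -2.234
v 2.599 -3.441 -1.88
v 3.005 -3.459 -1.568
v 3.429 -3.226 -1.397
v 3.735 -2.815 -1.422
v 1.584 2.094 -4.161
v 1.911 2.513 -3.77
v 1.664 1.606 -2.589
v 1.336 1.186 -2.979
v 1.518 2.621 -3.77
v 1.271 1.714 -2.588
v 1.149 2.528 -3.918
v 0.902 1.621 -2.737
v 0.947 2.268 -4.16
v 0.7 1.361 -2.978
v 0.988 1.942 -4.401
v 0.741 1.035 -3.22
v 1.256 1.674 -4.551
v 1.009 0.767 -3.37
v 1.649 1.566 -4.552
v 1.402 0.659 -3.37
v 2.018 1.659 -4.403
v 1.771 0.752 -3.222
v 2.22 1.919 -4.162
v 1.973 1.012 -2.98
v 2.179 2.245 -3.92
v 1.932 1.338 -2.739
f 2 4 1
f 5 2 1
f 1 4 3
f 3 5 1
f 2 8 4
f 6 2 5
f 6 8 2
f 4 8 3
f 7 5 3
f 3 8 7
f 7 6 5
f 8 6 7
f 10 9 12
f 10 12 11
f 12 9 13
f 12 13 11
f 13 9 14
f 13 14 11
f 14 9 15
f 14 15 11
f 15 9 16
f 15 16 11
f 16 9 17
f 16 17 11
f 17 9 18
f 17 18 11
f 18 9 19
f 18 19 11
f 19 9 20
f 19 20 11
f 20 9 21
f 20 21 11
f 21 9 10
f 21 10 11
f 23 22 26
f 23 26 24
f 24 26 27
f 24 27 25
f 26 22 28
f 26 28 27
f 27 28 29
f 27 29 25
f 28 22 30
f 28 30 29
f 29 30 31
f 29 31 25
f 30 22 32
f 30 32 31
f 31 32 33
f 31 33 25
f 32 22 34
f 32 34 33
f 33 34 35
f 33 35 25
f 34 22 36
f 34 36 35
f 35 36 37
f 35 37 25
f 36 22 38
f 36 38 37
f 37 38 39
f 37 39 25
f 38 22 40
f 38 40 39
f 39 40 41
f 39 41 25
f 40 22 42
f 40 42 41
f 41 42 43
f 41 43 25
f 42 22 23
f 42 23 43
f 43 23 24
f 43 24 25



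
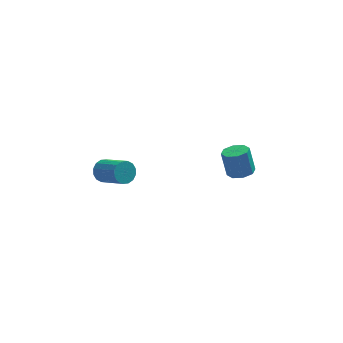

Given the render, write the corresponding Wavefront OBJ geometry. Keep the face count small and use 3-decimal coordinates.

v 3.698 -2.032 -4.417
v 4.259 -1.999 -4.323
v 4.063 -1.676 -3.269
v 3.502 -1.708 -3.363
v 4.092 -1.623 -4.469
v 3.897 -1.3 -3.415
v 3.694 -1.487 -4.585
v 3.499 -1.164 -3.531
v 3.299 -1.67 -4.602
v 3.103 -1.346 -3.548
v 3.137 -2.064 -4.511
v 2.941 -1.741 -3.457
v 3.303 -2.44 -4.365
v 3.108 -2.117 -3.311
v 3.701 -2.576 -4.249
v 3.506 -2.253 -3.195
v 4.097 -2.394 -4.232
v 3.901 -2.07 -3.178
v -1.7 -3.054 -2.707
v -1.294 -2.943 -2.994
v -0.573 -3.835 -2.321
v -0.98 -3.946 -2.033
v -1.28 -2.777 -2.789
v -0.56 -3.669 -2.116
v -1.379 -2.685 -2.562
v -0.658 -3.578 -1.889
v -1.564 -2.692 -2.374
v -0.843 -3.585 -1.701
v -1.785 -2.796 -2.275
v -1.064 -3.689 -1.601
v -1.984 -2.969 -2.291
v -1.263 -3.862 -1.618
v -2.107 -3.165 -2.419
v -1.386 -4.057 -1.746
v -2.12 -3.331 -2.624
v -1.4 -4.223 -1.951
v -2.022 -3.422 -2.851
v -1.301 -4.315 -2.178
v -1.837 -3.415 -3.039
v -1.116 -4.308 -2.366
v -1.616 -3.311 -3.139
v -0.895 -4.204 -2.465
v -1.417 -3.138 -3.122
v -0.696 -4.031 -2.449
f 2 1 5
f 2 5 3
f 3 5 6
f 3 6 4
f 5 1 7
f 5 7 6
f 6 7 8
f 6 8 4
f 7 1 9
f 7 9 8
f 8 9 10
f 8 10 4
f 9 1 11
f 9 11 10
f 10 11 12
f 10 12 4
f 11 1 13
f 11 13 12
f 12 13 14
f 12 14 4
f 13 1 15
f 13 15 14
f 14 15 16
f 14 16 4
f 15 1 17
f 15 17 16
f 16 17 18
f 16 18 4
f 17 1 2
f 17 2 18
f 18 2 3
f 18 3 4
f 20 19 23
f 20 23 21
f 21 23 24
f 21 24 22
f 23 19 25
f 23 25 24
f 24 25 26
f 24 26 22
f 25 19 27
f 25 27 26
f 26 27 28
f 26 28 22
f 27 19 29
f 27 29 28
f 28 29 30
f 28 30 22
f 29 19 31
f 29 31 30
f 30 31 32
f 30 32 22
f 31 19 33
f 31 33 32
f 32 33 34
f 32 34 22
f 33 19 35
f 33 35 34
f 34 35 36
f 34 36 22
f 35 19 37
f 35 37 36
f 36 37 38
f 36 38 22
f 37 19 39
f 37 39 38
f 38 39 40
f 38 40 22
f 39 19 41
f 39 41 40
f 40 41 42
f 40 42 22
f 41 19 43
f 41 43 42
f 42 43 44
f 42 44 22
f 43 19 20
f 43 20 44
f 44 20 21
f 44 21 22



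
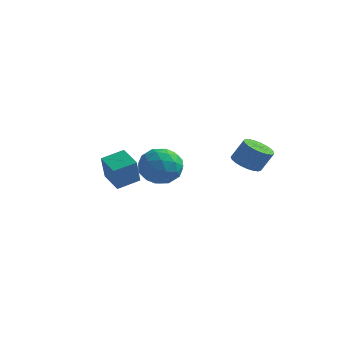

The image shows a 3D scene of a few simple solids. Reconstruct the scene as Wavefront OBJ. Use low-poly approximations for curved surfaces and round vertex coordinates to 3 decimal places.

v 0.78 -1.79 3.357
v 1.443 -1.474 4.002
v 1.917 -2.546 2.558
v 2.58 -2.23 3.203
v 1.911 -2.89 3.473
v 1.208 -2.423 3.967
v 2.152 -1.597 2.593
v 1.449 -1.13 3.087
v 2.291 -1.355 3.53
v 2.142 -2.154 4.074
v 1.218 -1.866 2.486
v 1.069 -2.665 3.03
v 1.011 -1.566 3.749
v 2.349 -2.454 2.811
v 1.956 -2.842 2.969
v 2.345 -2.656 3.349
v 0.873 -2.124 3.729
v 1.263 -1.938 4.108
v 1.539 -2.77 3.797
v 2.097 -2.082 2.452
v 2.487 -1.896 2.831
v 1.015 -1.364 3.211
v 1.404 -1.178 3.591
v 1.821 -1.25 2.763
v 1.899 -1.31 3.852
v 2.568 -1.754 3.382
v 2.316 -1.382 3.023
v 1.903 -1.108 3.314
v 1.812 -1.78 4.171
v 2.481 -2.224 3.702
v 2.088 -2.612 3.86
v 1.674 -2.337 4.151
v 2.311 -1.709 3.894
v 0.879 -1.796 2.858
v 1.548 -2.24 2.389
v 1.686 -1.683 2.409
v 1.272 -1.408 2.7
v 0.792 -2.266 3.178
v 1.461 -2.71 2.708
v 1.457 -2.912 3.246
v 1.044 -2.638 3.537
v 1.049 -2.311 2.666
v -2.03 -0.386 1.431
v -1.809 -0.997 2.694
v -1.463 0.476 1.748
v -1.241 -0.134 3.011
v -1.119 -0.846 1.049
v -0.897 -1.456 2.312
v -0.551 0.017 1.366
v -0.33 -0.594 2.629
v 3.661 1.391 2.711
v 4.219 0.988 2.54
v 4.678 1.225 3.477
v 4.119 1.629 3.649
v 4.299 1.252 2.434
v 4.758 1.489 3.371
v 4.269 1.54 2.376
v 4.727 1.777 3.313
v 4.133 1.802 2.376
v 4.592 2.039 3.314
v 3.916 1.993 2.434
v 4.374 2.23 3.372
v 3.654 2.081 2.54
v 4.113 2.318 3.478
v 3.394 2.048 2.676
v 3.853 2.285 3.613
v 3.18 1.903 2.818
v 3.638 2.14 3.755
v 3.049 1.669 2.941
v 3.507 1.906 3.878
v 3.023 1.387 3.024
v 3.482 1.624 3.962
v 3.108 1.106 3.054
v 3.567 1.343 3.991
v 3.289 0.874 3.024
v 3.748 1.111 3.961
v 3.534 0.732 2.94
v 3.992 0.969 3.878
v 3.8 0.703 2.817
v 4.259 0.94 3.754
v 4.043 0.794 2.675
v 4.502 1.031 3.613
f 1 38 17
f 38 12 41
f 17 41 6
f 38 41 17
f 1 17 13
f 17 6 18
f 13 18 2
f 17 18 13
f 1 13 22
f 13 2 23
f 22 23 8
f 13 23 22
f 1 22 34
f 22 8 37
f 34 37 11
f 22 37 34
f 1 34 38
f 34 11 42
f 38 42 12
f 34 42 38
f 2 18 29
f 18 6 32
f 29 32 10
f 18 32 29
f 6 41 19
f 41 12 40
f 19 40 5
f 41 40 19
f 12 42 39
f 42 11 35
f 39 35 3
f 42 35 39
f 11 37 36
f 37 8 24
f 36 24 7
f 37 24 36
f 8 23 28
f 23 2 25
f 28 25 9
f 23 25 28
f 4 30 16
f 30 10 31
f 16 31 5
f 30 31 16
f 4 16 14
f 16 5 15
f 14 15 3
f 16 15 14
f 4 14 21
f 14 3 20
f 21 20 7
f 14 20 21
f 4 21 26
f 21 7 27
f 26 27 9
f 21 27 26
f 4 26 30
f 26 9 33
f 30 33 10
f 26 33 30
f 5 31 19
f 31 10 32
f 19 32 6
f 31 32 19
f 3 15 39
f 15 5 40
f 39 40 12
f 15 40 39
f 7 20 36
f 20 3 35
f 36 35 11
f 20 35 36
f 9 27 28
f 27 7 24
f 28 24 8
f 27 24 28
f 10 33 29
f 33 9 25
f 29 25 2
f 33 25 29
f 44 46 43
f 47 44 43
f 43 46 45
f 45 47 43
f 44 50 46
f 48 44 47
f 48 50 44
f 46 50 45
f 49 47 45
f 45 50 49
f 49 48 47
f 50 48 49
f 52 51 55
f 52 55 53
f 53 55 56
f 53 56 54
f 55 51 57
f 55 57 56
f 56 57 58
f 56 58 54
f 57 51 59
f 57 59 58
f 58 59 60
f 58 60 54
f 59 51 61
f 59 61 60
f 60 61 62
f 60 62 54
f 61 51 63
f 61 63 62
f 62 63 64
f 62 64 54
f 63 51 65
f 63 65 64
f 64 65 66
f 64 66 54
f 65 51 67
f 65 67 66
f 66 67 68
f 66 68 54
f 67 51 69
f 67 69 68
f 68 69 70
f 68 70 54
f 69 51 71
f 69 71 70
f 70 71 72
f 70 72 54
f 71 51 73
f 71 73 72
f 72 73 74
f 72 74 54
f 73 51 75
f 73 75 74
f 74 75 76
f 74 76 54
f 75 51 77
f 75 77 76
f 76 77 78
f 76 78 54
f 77 51 79
f 77 79 78
f 78 79 80
f 78 80 54
f 79 51 81
f 79 81 80
f 80 81 82
f 80 82 54
f 81 51 52
f 81 52 82
f 82 52 53
f 82 53 54



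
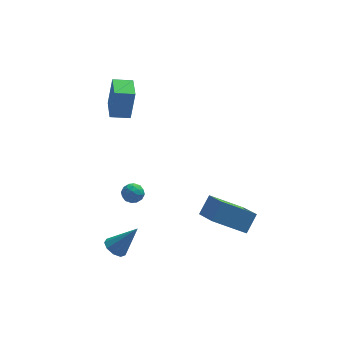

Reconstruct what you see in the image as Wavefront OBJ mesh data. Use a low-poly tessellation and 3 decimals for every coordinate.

v -2.227 1.585 2.237
v -1.956 1.674 4.055
v -2.242 3.083 2.166
v -1.971 3.172 3.984
v -1.149 1.588 2.076
v -0.878 1.677 3.894
v -1.164 3.086 2.005
v -0.893 3.175 3.823
v 2.087 -1.946 -2.967
v 2.561 -3.563 -2.089
v 2.667 -1.286 -2.064
v 3.141 -2.903 -1.186
v 3.859 -2.017 -4.054
v 4.333 -3.634 -3.176
v 4.439 -1.357 -3.151
v 4.913 -2.974 -2.273
v -2.335 -3.632 -3.814
v -1.817 -3.444 -4.229
v -1.185 -3.608 -2.366
v -2.036 -3.061 -4.061
v -2.395 -2.945 -3.778
v -2.726 -3.15 -3.512
v -2.874 -3.581 -3.387
v -2.77 -4.035 -3.462
v -2.463 -4.3 -3.702
v -2.095 -4.253 -3.995
v -1.84 -3.915 -4.203
v -1.305 1.84 -4.207
v -0.719 1.814 -3.898
v -1.501 0.826 -3.922
v -0.915 0.8 -3.613
v -1.401 1.179 -3.37
v -1.28 1.805 -3.546
v -0.94 0.835 -4.274
v -0.819 1.461 -4.45
v -0.494 1.192 -3.94
v -0.779 1.405 -3.381
v -1.441 1.235 -4.439
v -1.726 1.448 -3.88
v -0.995 1.916 -4.078
v -1.225 0.724 -3.742
v -1.511 0.947 -3.599
v -1.167 0.931 -3.418
v -1.324 1.911 -3.871
v -0.98 1.896 -3.689
v -1.381 1.522 -3.379
v -1.24 0.744 -4.131
v -0.896 0.729 -3.949
v -1.053 1.709 -4.402
v -0.709 1.693 -4.221
v -0.839 1.118 -4.441
v -0.518 1.535 -3.921
v -0.633 0.939 -3.753
v -0.648 0.96 -4.141
v -0.577 1.328 -4.245
v -0.686 1.66 -3.592
v -0.801 1.064 -3.424
v -1.087 1.287 -3.281
v -1.015 1.655 -3.385
v -0.553 1.295 -3.616
v -1.419 1.576 -4.396
v -1.534 0.98 -4.228
v -1.205 0.985 -4.435
v -1.133 1.353 -4.539
v -1.587 1.701 -4.067
v -1.702 1.105 -3.899
v -1.643 1.312 -3.575
v -1.572 1.68 -3.679
v -1.667 1.345 -4.204
f 2 4 1
f 5 2 1
f 1 4 3
f 3 5 1
f 2 8 4
f 6 2 5
f 6 8 2
f 4 8 3
f 7 5 3
f 3 8 7
f 7 6 5
f 8 6 7
f 10 12 9
f 13 10 9
f 9 12 11
f 11 13 9
f 10 16 12
f 14 10 13
f 14 16 10
f 12 16 11
f 15 13 11
f 11 16 15
f 15 14 13
f 16 14 15
f 18 17 20
f 18 20 19
f 20 17 21
f 20 21 19
f 21 17 22
f 21 22 19
f 22 17 23
f 22 23 19
f 23 17 24
f 23 24 19
f 24 17 25
f 24 25 19
f 25 17 26
f 25 26 19
f 26 17 27
f 26 27 19
f 27 17 18
f 27 18 19
f 28 65 44
f 65 39 68
f 44 68 33
f 65 68 44
f 28 44 40
f 44 33 45
f 40 45 29
f 44 45 40
f 28 40 49
f 40 29 50
f 49 50 35
f 40 50 49
f 28 49 61
f 49 35 64
f 61 64 38
f 49 64 61
f 28 61 65
f 61 38 69
f 65 69 39
f 61 69 65
f 29 45 56
f 45 33 59
f 56 59 37
f 45 59 56
f 33 68 46
f 68 39 67
f 46 67 32
f 68 67 46
f 39 69 66
f 69 38 62
f 66 62 30
f 69 62 66
f 38 64 63
f 64 35 51
f 63 51 34
f 64 51 63
f 35 50 55
f 50 29 52
f 55 52 36
f 50 52 55
f 31 57 43
f 57 37 58
f 43 58 32
f 57 58 43
f 31 43 41
f 43 32 42
f 41 42 30
f 43 42 41
f 31 41 48
f 41 30 47
f 48 47 34
f 41 47 48
f 31 48 53
f 48 34 54
f 53 54 36
f 48 54 53
f 31 53 57
f 53 36 60
f 57 60 37
f 53 60 57
f 32 58 46
f 58 37 59
f 46 59 33
f 58 59 46
f 30 42 66
f 42 32 67
f 66 67 39
f 42 67 66
f 34 47 63
f 47 30 62
f 63 62 38
f 47 62 63
f 36 54 55
f 54 34 51
f 55 51 35
f 54 51 55
f 37 60 56
f 60 36 52
f 56 52 29
f 60 52 56



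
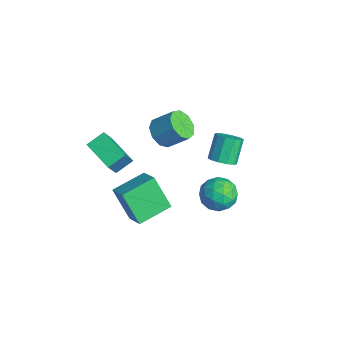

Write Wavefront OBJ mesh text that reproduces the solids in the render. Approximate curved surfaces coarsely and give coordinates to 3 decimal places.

v -3.414 0.782 0.181
v -2.655 0.788 -0.338
v -2.006 1.663 0.619
v -2.766 1.658 1.139
v -3.036 1.258 -0.509
v -2.388 2.133 0.448
v -3.595 1.506 -0.358
v -2.946 2.381 0.599
v -4.069 1.415 0.046
v -3.42 2.29 1.003
v -4.236 1.028 0.514
v -3.588 1.903 1.471
v -4.019 0.527 0.826
v -3.371 1.402 1.783
v -3.519 0.145 0.836
v -2.871 1.02 1.793
v -2.97 0.061 0.54
v -2.322 0.936 1.497
v -2.629 0.315 0.077
v -1.98 1.19 1.034
v 1.376 -3.12 -0.636
v 0.385 -3.573 0.993
v 1.114 -1.32 -0.296
v 0.123 -1.773 1.334
v 2.517 -3.087 0.066
v 1.526 -3.54 1.696
v 2.255 -1.287 0.407
v 1.264 -1.74 2.036
v 0.416 2.352 0.728
v 0.802 1.935 1.202
v 0.149 2.63 2.346
v -0.236 3.048 1.872
v 1.047 2.31 1.113
v 0.394 3.006 2.257
v 1.051 2.702 0.877
v 0.398 3.398 2.021
v 0.813 2.96 0.584
v 0.16 3.656 1.728
v 0.423 2.986 0.346
v -0.23 3.682 1.49
v 0.031 2.77 0.254
v -0.622 3.465 1.398
v -0.214 2.394 0.343
v -0.867 3.09 1.487
v -0.218 2.002 0.579
v -0.871 2.698 1.723
v 0.02 1.744 0.872
v -0.633 2.44 2.016
v 0.41 1.718 1.11
v -0.243 2.414 2.254
v -2.229 -2.272 -0.765
v -3.827 -2.737 -0.162
v -2.324 -1.289 -0.258
v -3.922 -1.754 0.344
v -1.378 -3.046 0.896
v -2.976 -3.511 1.498
v -1.473 -2.063 1.402
v -3.071 -2.528 2.005
v 3.766 1.061 0.68
v 4.066 0.62 1.537
v 2.214 0.98 1.183
v 2.514 0.539 2.04
v 2.736 1.508 1.867
v 3.695 1.558 1.556
v 2.585 0.042 1.164
v 3.544 0.092 0.853
v 3.337 -0.01 1.836
v 3.43 0.896 2.27
v 2.85 0.704 0.45
v 2.943 1.61 0.884
v 4.052 0.848 1.064
v 2.228 0.752 1.656
v 2.358 1.322 1.554
v 2.535 1.063 2.058
v 3.834 1.399 1.076
v 4.011 1.14 1.579
v 3.229 1.662 1.773
v 2.269 0.46 1.141
v 2.446 0.201 1.644
v 3.745 0.537 0.662
v 3.922 0.278 1.166
v 3.051 -0.062 0.947
v 3.8 0.218 1.743
v 2.888 0.17 2.039
v 2.929 -0.122 1.524
v 3.493 -0.093 1.342
v 3.855 0.75 1.999
v 2.943 0.703 2.294
v 3.073 1.273 2.193
v 3.637 1.302 2.01
v 3.426 0.38 2.174
v 3.337 0.897 0.426
v 2.425 0.85 0.721
v 2.643 0.298 0.71
v 3.207 0.327 0.527
v 3.392 1.43 0.681
v 2.48 1.382 0.977
v 2.787 1.693 1.378
v 3.351 1.722 1.196
v 2.854 1.22 0.546
f 2 1 5
f 2 5 3
f 3 5 6
f 3 6 4
f 5 1 7
f 5 7 6
f 6 7 8
f 6 8 4
f 7 1 9
f 7 9 8
f 8 9 10
f 8 10 4
f 9 1 11
f 9 11 10
f 10 11 12
f 10 12 4
f 11 1 13
f 11 13 12
f 12 13 14
f 12 14 4
f 13 1 15
f 13 15 14
f 14 15 16
f 14 16 4
f 15 1 17
f 15 17 16
f 16 17 18
f 16 18 4
f 17 1 19
f 17 19 18
f 18 19 20
f 18 20 4
f 19 1 2
f 19 2 20
f 20 2 3
f 20 3 4
f 22 24 21
f 25 22 21
f 21 24 23
f 23 25 21
f 22 28 24
f 26 22 25
f 26 28 22
f 24 28 23
f 27 25 23
f 23 28 27
f 27 26 25
f 28 26 27
f 30 29 33
f 30 33 31
f 31 33 34
f 31 34 32
f 33 29 35
f 33 35 34
f 34 35 36
f 34 36 32
f 35 29 37
f 35 37 36
f 36 37 38
f 36 38 32
f 37 29 39
f 37 39 38
f 38 39 40
f 38 40 32
f 39 29 41
f 39 41 40
f 40 41 42
f 40 42 32
f 41 29 43
f 41 43 42
f 42 43 44
f 42 44 32
f 43 29 45
f 43 45 44
f 44 45 46
f 44 46 32
f 45 29 47
f 45 47 46
f 46 47 48
f 46 48 32
f 47 29 49
f 47 49 48
f 48 49 50
f 48 50 32
f 49 29 30
f 49 30 50
f 50 30 31
f 50 31 32
f 52 54 51
f 55 52 51
f 51 54 53
f 53 55 51
f 52 58 54
f 56 52 55
f 56 58 52
f 54 58 53
f 57 55 53
f 53 58 57
f 57 56 55
f 58 56 57
f 59 96 75
f 96 70 99
f 75 99 64
f 96 99 75
f 59 75 71
f 75 64 76
f 71 76 60
f 75 76 71
f 59 71 80
f 71 60 81
f 80 81 66
f 71 81 80
f 59 80 92
f 80 66 95
f 92 95 69
f 80 95 92
f 59 92 96
f 92 69 100
f 96 100 70
f 92 100 96
f 60 76 87
f 76 64 90
f 87 90 68
f 76 90 87
f 64 99 77
f 99 70 98
f 77 98 63
f 99 98 77
f 70 100 97
f 100 69 93
f 97 93 61
f 100 93 97
f 69 95 94
f 95 66 82
f 94 82 65
f 95 82 94
f 66 81 86
f 81 60 83
f 86 83 67
f 81 83 86
f 62 88 74
f 88 68 89
f 74 89 63
f 88 89 74
f 62 74 72
f 74 63 73
f 72 73 61
f 74 73 72
f 62 72 79
f 72 61 78
f 79 78 65
f 72 78 79
f 62 79 84
f 79 65 85
f 84 85 67
f 79 85 84
f 62 84 88
f 84 67 91
f 88 91 68
f 84 91 88
f 63 89 77
f 89 68 90
f 77 90 64
f 89 90 77
f 61 73 97
f 73 63 98
f 97 98 70
f 73 98 97
f 65 78 94
f 78 61 93
f 94 93 69
f 78 93 94
f 67 85 86
f 85 65 82
f 86 82 66
f 85 82 86
f 68 91 87
f 91 67 83
f 87 83 60
f 91 83 87



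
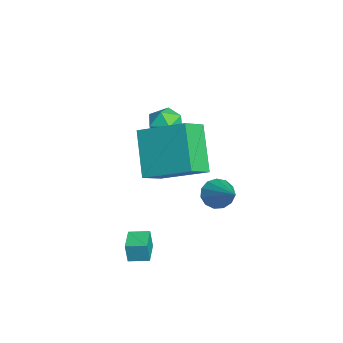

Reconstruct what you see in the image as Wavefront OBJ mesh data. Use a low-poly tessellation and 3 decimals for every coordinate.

v 0.566 0.956 -0.685
v 1.284 0.196 -0.096
v -0.82 0.911 0.945
v -0.102 0.152 1.534
v 1.562 2.588 0.206
v 2.28 1.829 0.795
v 0.176 2.544 1.836
v 0.894 1.784 2.425
v -2.236 2.029 0.852
v -1.684 1.526 0.597
v -3.116 1.414 0.163
v -2.564 0.911 -0.092
v -2.792 0.896 0.662
v -2.249 1.277 1.089
v -2.551 1.663 -0.329
v -2.008 2.044 0.098
v -1.879 1.3 -0.132
v -2.028 0.826 0.48
v -2.772 2.114 0.28
v -2.921 1.64 0.892
v 0.085 3.114 -2.046
v 0.405 3.296 -2.629
v 1.575 3.546 -1.094
v 0.227 3.616 -2.497
v 0.005 3.776 -2.221
v -0.192 3.726 -1.89
v -0.301 3.481 -1.608
v -0.288 3.12 -1.465
v -0.156 2.757 -1.507
v 0.053 2.507 -1.719
v 0.271 2.449 -2.035
v 0.431 2.603 -2.355
v 0.481 2.919 -2.576
v 1.424 -0.249 -3.706
v 1.437 -0.347 -2.882
v 1.598 0.527 -3.617
v 1.61 0.429 -2.793
v 2.43 -0.469 -3.747
v 2.442 -0.567 -2.923
v 2.603 0.307 -3.658
v 2.616 0.209 -2.834
f 2 4 1
f 5 2 1
f 1 4 3
f 3 5 1
f 2 8 4
f 6 2 5
f 6 8 2
f 4 8 3
f 7 5 3
f 3 8 7
f 7 6 5
f 8 6 7
f 9 20 14
f 9 14 10
f 9 10 16
f 9 16 19
f 9 19 20
f 10 14 18
f 14 20 13
f 20 19 11
f 19 16 15
f 16 10 17
f 12 18 13
f 12 13 11
f 12 11 15
f 12 15 17
f 12 17 18
f 13 18 14
f 11 13 20
f 15 11 19
f 17 15 16
f 18 17 10
f 22 21 24
f 22 24 23
f 24 21 25
f 24 25 23
f 25 21 26
f 25 26 23
f 26 21 27
f 26 27 23
f 27 21 28
f 27 28 23
f 28 21 29
f 28 29 23
f 29 21 30
f 29 30 23
f 30 21 31
f 30 31 23
f 31 21 32
f 31 32 23
f 32 21 33
f 32 33 23
f 33 21 22
f 33 22 23
f 35 37 34
f 38 35 34
f 34 37 36
f 36 38 34
f 35 41 37
f 39 35 38
f 39 41 35
f 37 41 36
f 40 38 36
f 36 41 40
f 40 39 38
f 41 39 40



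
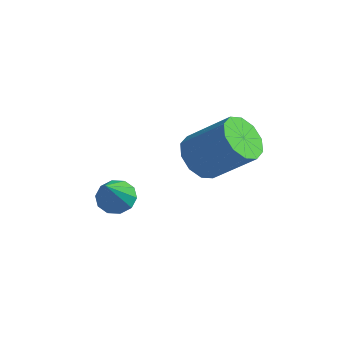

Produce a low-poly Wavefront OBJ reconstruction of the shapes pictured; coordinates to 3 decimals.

v 2.185 2.945 0.357
v 2.749 2.238 0.006
v 4.199 2.708 1.392
v 3.635 3.415 1.743
v 2.874 2.741 -0.295
v 4.324 3.212 1.091
v 2.735 3.322 -0.347
v 4.185 3.792 1.039
v 2.386 3.759 -0.13
v 3.837 4.229 1.255
v 1.961 3.885 0.273
v 3.411 4.355 1.658
v 1.621 3.652 0.708
v 3.071 4.122 2.094
v 1.496 3.148 1.009
v 2.946 3.619 2.395
v 1.635 2.568 1.061
v 3.085 3.038 2.447
v 1.983 2.131 0.845
v 3.434 2.601 2.23
v 2.409 2.005 0.442
v 3.859 2.475 1.827
v -0.714 1.963 -2.527
v 0 1.924 -2.752
v -0.266 0.797 -0.913
v -0.042 2.293 -2.474
v -0.341 2.535 -2.216
v -0.783 2.559 -2.077
v -1.198 2.355 -2.109
v -1.428 2.002 -2.301
v -1.385 1.633 -2.579
v -1.086 1.391 -2.837
v -0.645 1.367 -2.976
v -0.23 1.571 -2.944
f 2 1 5
f 2 5 3
f 3 5 6
f 3 6 4
f 5 1 7
f 5 7 6
f 6 7 8
f 6 8 4
f 7 1 9
f 7 9 8
f 8 9 10
f 8 10 4
f 9 1 11
f 9 11 10
f 10 11 12
f 10 12 4
f 11 1 13
f 11 13 12
f 12 13 14
f 12 14 4
f 13 1 15
f 13 15 14
f 14 15 16
f 14 16 4
f 15 1 17
f 15 17 16
f 16 17 18
f 16 18 4
f 17 1 19
f 17 19 18
f 18 19 20
f 18 20 4
f 19 1 21
f 19 21 20
f 20 21 22
f 20 22 4
f 21 1 2
f 21 2 22
f 22 2 3
f 22 3 4
f 24 23 26
f 24 26 25
f 26 23 27
f 26 27 25
f 27 23 28
f 27 28 25
f 28 23 29
f 28 29 25
f 29 23 30
f 29 30 25
f 30 23 31
f 30 31 25
f 31 23 32
f 31 32 25
f 32 23 33
f 32 33 25
f 33 23 34
f 33 34 25
f 34 23 24
f 34 24 25



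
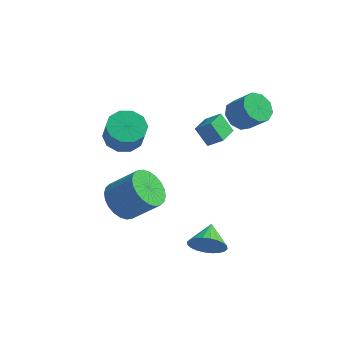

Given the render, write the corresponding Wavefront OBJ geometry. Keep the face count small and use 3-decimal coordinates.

v -2.214 0.433 0.6
v -1.28 0.803 0.496
v -0.932 0.276 1.756
v -1.866 -0.093 1.86
v -1.63 1.239 0.775
v -1.281 0.712 2.035
v -2.203 1.366 0.987
v -1.854 0.839 2.247
v -2.781 1.138 1.051
v -2.432 0.611 2.311
v -3.142 0.64 0.943
v -2.793 0.113 2.203
v -3.148 0.064 0.704
v -2.8 -0.463 1.964
v -2.799 -0.372 0.425
v -2.45 -0.899 1.685
v -2.226 -0.499 0.213
v -1.877 -1.026 1.473
v -1.648 -0.271 0.149
v -1.299 -0.798 1.409
v -1.287 0.227 0.257
v -0.938 -0.3 1.517
v 2.963 -3.616 -2.86
v 3.466 -3.296 -3.6
v 2.857 -2.384 -2.4
v 3.121 -3.276 -3.733
v 2.752 -3.308 -3.734
v 2.415 -3.386 -3.601
v 2.161 -3.5 -3.356
v 2.029 -3.631 -3.035
v 2.04 -3.76 -2.688
v 2.191 -3.867 -2.367
v 2.46 -3.936 -2.121
v 2.805 -3.956 -1.988
v 3.174 -3.925 -1.987
v 3.511 -3.846 -2.12
v 3.765 -3.733 -2.365
v 3.897 -3.601 -2.685
v 3.886 -3.472 -3.033
v 3.735 -3.365 -3.354
v 3.106 1.932 2.107
v 3.683 1.647 1.507
v 4.631 1.363 2.552
v 4.054 1.648 3.153
v 3.757 2.237 1.6
v 4.705 1.953 2.645
v 3.527 2.685 1.93
v 4.475 2.4 2.976
v 3.099 2.78 2.343
v 4.048 2.495 3.389
v 2.675 2.478 2.646
v 3.624 2.194 3.692
v 2.453 1.922 2.697
v 3.401 1.637 3.742
v 2.536 1.37 2.471
v 3.484 1.085 3.517
v 2.885 1.081 2.076
v 3.834 0.796 3.121
v 3.338 1.19 1.695
v 4.287 0.906 2.74
v -1.112 -3.73 -0.423
v -0.372 -3.819 -1.204
v 0.952 -3.739 0.041
v 0.212 -3.65 0.823
v -0.418 -3.401 -1.182
v 0.906 -3.321 0.063
v -0.57 -3.033 -1.044
v 0.755 -2.953 0.201
v -0.804 -2.771 -0.812
v 0.52 -2.691 0.434
v -1.086 -2.655 -0.52
v 0.239 -2.575 0.725
v -1.371 -2.702 -0.214
v -0.046 -2.623 1.032
v -1.617 -2.906 0.061
v -0.292 -2.827 1.306
v -1.786 -3.236 0.262
v -0.461 -3.156 1.507
v -1.852 -3.641 0.359
v -0.528 -3.561 1.604
v -1.806 -4.059 0.337
v -0.482 -3.979 1.582
v -1.655 -4.427 0.199
v -0.33 -4.347 1.444
v -1.42 -4.689 -0.034
v -0.096 -4.609 1.212
v -1.139 -4.805 -0.325
v 0.186 -4.725 0.92
v -0.854 -4.757 -0.632
v 0.471 -4.678 0.614
v -0.608 -4.553 -0.906
v 0.717 -4.474 0.339
v -0.439 -4.224 -1.107
v 0.886 -4.144 0.138
v 1.764 -1.369 3.535
v 2.504 -1.399 4.114
v 1.966 -0.214 3.335
v 2.706 -0.243 3.914
v 2.434 -1.637 2.666
v 3.174 -1.666 3.245
v 2.636 -0.481 2.466
v 3.376 -0.511 3.045
f 2 1 5
f 2 5 3
f 3 5 6
f 3 6 4
f 5 1 7
f 5 7 6
f 6 7 8
f 6 8 4
f 7 1 9
f 7 9 8
f 8 9 10
f 8 10 4
f 9 1 11
f 9 11 10
f 10 11 12
f 10 12 4
f 11 1 13
f 11 13 12
f 12 13 14
f 12 14 4
f 13 1 15
f 13 15 14
f 14 15 16
f 14 16 4
f 15 1 17
f 15 17 16
f 16 17 18
f 16 18 4
f 17 1 19
f 17 19 18
f 18 19 20
f 18 20 4
f 19 1 21
f 19 21 20
f 20 21 22
f 20 22 4
f 21 1 2
f 21 2 22
f 22 2 3
f 22 3 4
f 24 23 26
f 24 26 25
f 26 23 27
f 26 27 25
f 27 23 28
f 27 28 25
f 28 23 29
f 28 29 25
f 29 23 30
f 29 30 25
f 30 23 31
f 30 31 25
f 31 23 32
f 31 32 25
f 32 23 33
f 32 33 25
f 33 23 34
f 33 34 25
f 34 23 35
f 34 35 25
f 35 23 36
f 35 36 25
f 36 23 37
f 36 37 25
f 37 23 38
f 37 38 25
f 38 23 39
f 38 39 25
f 39 23 40
f 39 40 25
f 40 23 24
f 40 24 25
f 42 41 45
f 42 45 43
f 43 45 46
f 43 46 44
f 45 41 47
f 45 47 46
f 46 47 48
f 46 48 44
f 47 41 49
f 47 49 48
f 48 49 50
f 48 50 44
f 49 41 51
f 49 51 50
f 50 51 52
f 50 52 44
f 51 41 53
f 51 53 52
f 52 53 54
f 52 54 44
f 53 41 55
f 53 55 54
f 54 55 56
f 54 56 44
f 55 41 57
f 55 57 56
f 56 57 58
f 56 58 44
f 57 41 59
f 57 59 58
f 58 59 60
f 58 60 44
f 59 41 42
f 59 42 60
f 60 42 43
f 60 43 44
f 62 61 65
f 62 65 63
f 63 65 66
f 63 66 64
f 65 61 67
f 65 67 66
f 66 67 68
f 66 68 64
f 67 61 69
f 67 69 68
f 68 69 70
f 68 70 64
f 69 61 71
f 69 71 70
f 70 71 72
f 70 72 64
f 71 61 73
f 71 73 72
f 72 73 74
f 72 74 64
f 73 61 75
f 73 75 74
f 74 75 76
f 74 76 64
f 75 61 77
f 75 77 76
f 76 77 78
f 76 78 64
f 77 61 79
f 77 79 78
f 78 79 80
f 78 80 64
f 79 61 81
f 79 81 80
f 80 81 82
f 80 82 64
f 81 61 83
f 81 83 82
f 82 83 84
f 82 84 64
f 83 61 85
f 83 85 84
f 84 85 86
f 84 86 64
f 85 61 87
f 85 87 86
f 86 87 88
f 86 88 64
f 87 61 89
f 87 89 88
f 88 89 90
f 88 90 64
f 89 61 91
f 89 91 90
f 90 91 92
f 90 92 64
f 91 61 93
f 91 93 92
f 92 93 94
f 92 94 64
f 93 61 62
f 93 62 94
f 94 62 63
f 94 63 64
f 96 98 95
f 99 96 95
f 95 98 97
f 97 99 95
f 96 102 98
f 100 96 99
f 100 102 96
f 98 102 97
f 101 99 97
f 97 102 101
f 101 100 99
f 102 100 101



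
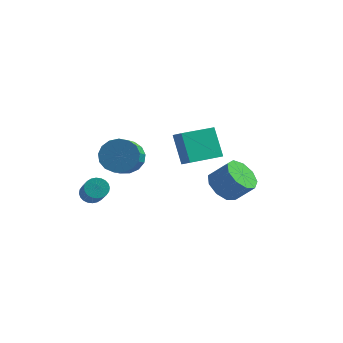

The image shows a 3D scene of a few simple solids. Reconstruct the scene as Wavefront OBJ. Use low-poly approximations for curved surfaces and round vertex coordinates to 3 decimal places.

v -2.676 0.54 -2.815
v -2.227 0.039 -3.647
v -2.035 -1.3 -2.737
v -2.484 -0.8 -1.905
v -1.831 0.258 -3.407
v -1.639 -1.081 -2.498
v -1.628 0.542 -3.032
v -1.437 -0.798 -2.123
v -1.666 0.825 -2.607
v -1.474 -0.514 -1.698
v -1.934 1.043 -2.23
v -1.743 -0.296 -1.32
v -2.373 1.145 -1.986
v -2.182 -0.194 -1.077
v -2.881 1.109 -1.933
v -2.69 -0.23 -1.023
v -3.342 0.943 -2.081
v -3.151 -0.397 -1.172
v -3.65 0.684 -2.397
v -3.459 -0.656 -1.488
v -3.735 0.392 -2.809
v -3.544 -0.948 -1.9
v -3.578 0.134 -3.223
v -3.386 -1.206 -2.313
v -3.213 -0.032 -3.543
v -3.022 -1.371 -2.633
v -2.726 -0.066 -3.696
v -2.534 -1.405 -2.786
v -0.017 1.679 -3.49
v -0.76 2.46 -1.901
v 1.221 3.345 -3.73
v 0.478 4.127 -2.141
v 0.562 1.313 -3.039
v -0.181 2.095 -1.45
v 1.8 2.98 -3.279
v 1.057 3.761 -1.69
v 2.71 0.069 -3.622
v 3.364 0.532 -4.285
v 4.344 0.614 -3.261
v 3.69 0.151 -2.598
v 2.972 1.021 -3.949
v 3.952 1.103 -2.924
v 2.457 1.064 -3.46
v 3.437 1.147 -2.436
v 2.06 0.642 -3.047
v 3.04 0.724 -2.022
v 1.968 -0.048 -2.903
v 2.948 0.034 -1.879
v 2.223 -0.684 -3.096
v 3.203 -0.602 -2.071
v 2.706 -0.967 -3.535
v 3.685 -0.885 -2.51
v 3.191 -0.766 -4.015
v 4.17 -0.684 -2.99
v 3.451 -0.174 -4.311
v 4.43 -0.091 -3.286
v -3.42 -2.221 -4.003
v -3.036 -2.458 -4.456
v -2.315 -3.557 -3.27
v -2.7 -3.319 -2.817
v -2.896 -2.271 -4.367
v -2.176 -3.369 -3.181
v -2.837 -2.076 -4.223
v -2.117 -3.175 -3.037
v -2.866 -1.903 -4.045
v -2.146 -3.002 -2.859
v -2.98 -1.779 -3.861
v -2.26 -2.877 -2.675
v -3.16 -1.721 -3.698
v -2.44 -2.82 -2.512
v -3.381 -1.74 -3.582
v -2.66 -2.839 -2.396
v -3.607 -1.832 -3.53
v -2.887 -2.931 -2.344
v -3.805 -1.983 -3.55
v -3.084 -3.082 -2.364
v -3.944 -2.171 -3.639
v -3.224 -3.269 -2.453
v -4.003 -2.365 -3.783
v -3.283 -3.464 -2.597
v -3.974 -2.538 -3.961
v -3.254 -3.637 -2.775
v -3.86 -2.663 -4.145
v -3.14 -3.761 -2.959
v -3.68 -2.72 -4.308
v -2.96 -3.819 -3.122
v -3.46 -2.701 -4.424
v -2.739 -3.8 -3.238
v -3.233 -2.609 -4.476
v -2.513 -3.708 -3.29
f 2 1 5
f 2 5 3
f 3 5 6
f 3 6 4
f 5 1 7
f 5 7 6
f 6 7 8
f 6 8 4
f 7 1 9
f 7 9 8
f 8 9 10
f 8 10 4
f 9 1 11
f 9 11 10
f 10 11 12
f 10 12 4
f 11 1 13
f 11 13 12
f 12 13 14
f 12 14 4
f 13 1 15
f 13 15 14
f 14 15 16
f 14 16 4
f 15 1 17
f 15 17 16
f 16 17 18
f 16 18 4
f 17 1 19
f 17 19 18
f 18 19 20
f 18 20 4
f 19 1 21
f 19 21 20
f 20 21 22
f 20 22 4
f 21 1 23
f 21 23 22
f 22 23 24
f 22 24 4
f 23 1 25
f 23 25 24
f 24 25 26
f 24 26 4
f 25 1 27
f 25 27 26
f 26 27 28
f 26 28 4
f 27 1 2
f 27 2 28
f 28 2 3
f 28 3 4
f 30 32 29
f 33 30 29
f 29 32 31
f 31 33 29
f 30 36 32
f 34 30 33
f 34 36 30
f 32 36 31
f 35 33 31
f 31 36 35
f 35 34 33
f 36 34 35
f 38 37 41
f 38 41 39
f 39 41 42
f 39 42 40
f 41 37 43
f 41 43 42
f 42 43 44
f 42 44 40
f 43 37 45
f 43 45 44
f 44 45 46
f 44 46 40
f 45 37 47
f 45 47 46
f 46 47 48
f 46 48 40
f 47 37 49
f 47 49 48
f 48 49 50
f 48 50 40
f 49 37 51
f 49 51 50
f 50 51 52
f 50 52 40
f 51 37 53
f 51 53 52
f 52 53 54
f 52 54 40
f 53 37 55
f 53 55 54
f 54 55 56
f 54 56 40
f 55 37 38
f 55 38 56
f 56 38 39
f 56 39 40
f 58 57 61
f 58 61 59
f 59 61 62
f 59 62 60
f 61 57 63
f 61 63 62
f 62 63 64
f 62 64 60
f 63 57 65
f 63 65 64
f 64 65 66
f 64 66 60
f 65 57 67
f 65 67 66
f 66 67 68
f 66 68 60
f 67 57 69
f 67 69 68
f 68 69 70
f 68 70 60
f 69 57 71
f 69 71 70
f 70 71 72
f 70 72 60
f 71 57 73
f 71 73 72
f 72 73 74
f 72 74 60
f 73 57 75
f 73 75 74
f 74 75 76
f 74 76 60
f 75 57 77
f 75 77 76
f 76 77 78
f 76 78 60
f 77 57 79
f 77 79 78
f 78 79 80
f 78 80 60
f 79 57 81
f 79 81 80
f 80 81 82
f 80 82 60
f 81 57 83
f 81 83 82
f 82 83 84
f 82 84 60
f 83 57 85
f 83 85 84
f 84 85 86
f 84 86 60
f 85 57 87
f 85 87 86
f 86 87 88
f 86 88 60
f 87 57 89
f 87 89 88
f 88 89 90
f 88 90 60
f 89 57 58
f 89 58 90
f 90 58 59
f 90 59 60



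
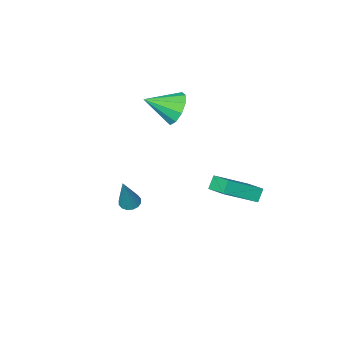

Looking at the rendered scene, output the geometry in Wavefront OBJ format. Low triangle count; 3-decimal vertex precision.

v -3.023 -3.577 3.029
v -2.39 -3.176 2.265
v -1.557 -4.323 3.851
v -2.435 -2.728 2.749
v -2.704 -2.604 3.341
v -3.095 -2.852 3.813
v -3.459 -3.377 3.985
v -3.656 -3.978 3.792
v -3.612 -4.425 3.308
v -3.343 -4.549 2.716
v -2.952 -4.301 2.244
v -2.588 -3.776 2.072
v -3.351 2.171 0.694
v -1.585 1.768 1.795
v -3.328 3.422 1.115
v -1.562 3.018 2.216
v -2.898 2.382 0.044
v -1.132 1.978 1.145
v -2.875 3.632 0.465
v -1.109 3.229 1.566
v 1.109 -1.518 -1.081
v 1.626 -1.717 -1.216
v 1.831 -1.002 0.921
v 1.632 -1.432 -1.292
v 1.498 -1.17 -1.311
v 1.26 -1.001 -1.268
v 0.981 -0.97 -1.176
v 0.737 -1.087 -1.058
v 0.592 -1.319 -0.946
v 0.586 -1.604 -0.871
v 0.721 -1.866 -0.852
v 0.959 -2.035 -0.894
v 1.237 -2.065 -0.986
v 1.481 -1.949 -1.104
f 2 1 4
f 2 4 3
f 4 1 5
f 4 5 3
f 5 1 6
f 5 6 3
f 6 1 7
f 6 7 3
f 7 1 8
f 7 8 3
f 8 1 9
f 8 9 3
f 9 1 10
f 9 10 3
f 10 1 11
f 10 11 3
f 11 1 12
f 11 12 3
f 12 1 2
f 12 2 3
f 14 16 13
f 17 14 13
f 13 16 15
f 15 17 13
f 14 20 16
f 18 14 17
f 18 20 14
f 16 20 15
f 19 17 15
f 15 20 19
f 19 18 17
f 20 18 19
f 22 21 24
f 22 24 23
f 24 21 25
f 24 25 23
f 25 21 26
f 25 26 23
f 26 21 27
f 26 27 23
f 27 21 28
f 27 28 23
f 28 21 29
f 28 29 23
f 29 21 30
f 29 30 23
f 30 21 31
f 30 31 23
f 31 21 32
f 31 32 23
f 32 21 33
f 32 33 23
f 33 21 34
f 33 34 23
f 34 21 22
f 34 22 23

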